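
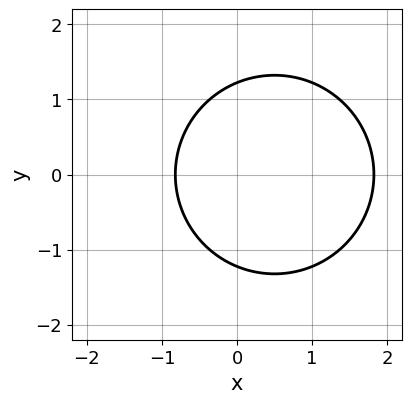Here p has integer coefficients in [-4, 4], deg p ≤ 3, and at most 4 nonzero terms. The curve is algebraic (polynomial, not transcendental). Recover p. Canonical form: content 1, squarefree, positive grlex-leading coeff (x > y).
2*x^2 + 2*y^2 - 2*x - 3

(a) Degree: no degree-1 curve has this shape, so deg p = 2.
(b) Symmetries: mirror symmetry y ↦ −y ⇒ only even powers of y.
(c) Fitting integer coefficients to these (and the overall shape) gives p.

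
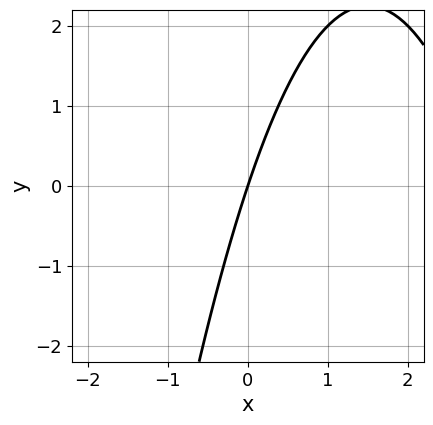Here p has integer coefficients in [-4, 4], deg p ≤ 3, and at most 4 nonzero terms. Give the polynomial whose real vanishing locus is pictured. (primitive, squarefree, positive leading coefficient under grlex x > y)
(a) Degree: a generic line meets the curve in up to 2 points, so deg p = 2.
(b) Observable constraints: one x-axis crossing is at x = 0; one y-axis crossing is at y = 0.
(c) These observations pin down the coefficients.

x^2 - 3*x + y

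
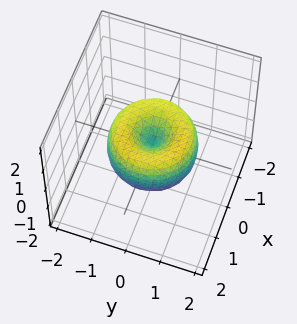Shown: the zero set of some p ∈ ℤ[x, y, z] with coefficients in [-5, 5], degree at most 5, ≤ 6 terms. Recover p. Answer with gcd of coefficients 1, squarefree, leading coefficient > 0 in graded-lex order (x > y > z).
2*x^4 + 4*x^2*y^2 + 2*y^4 - 3*x^2 - 3*y^2 + 2*z^2

deg p = 4. The shape is more complex than any degree-3 surface.
Symmetry: the surface is invariant under rotation about z: p = q(x² + y², z).
From the axis intercepts and sections: one z-axis crossing is at z = 0; one x-axis crossing is at x = 0; it crosses the y-axis at the gridline y = 0; a circular section at z = 0 has radius between 1 and 2.
Together with the visible shape, these determine p as stated.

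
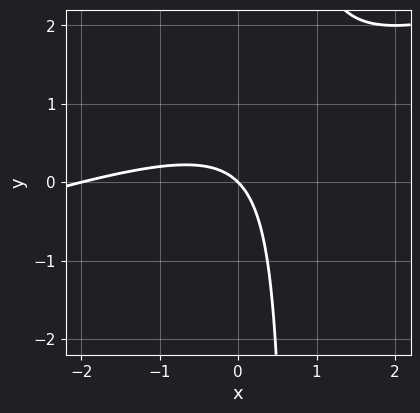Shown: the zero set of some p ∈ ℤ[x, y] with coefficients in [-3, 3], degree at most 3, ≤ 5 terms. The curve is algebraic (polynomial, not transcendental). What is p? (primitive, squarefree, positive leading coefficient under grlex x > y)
1. deg p = 2.
2. From the axis intercepts and sections: it meets the y-axis at y = 0 (among the integer gridlines); among the integer gridlines, it crosses the x-axis at x ∈ {-2, 0}.
3. These observations pin down the coefficients.

x^2 - 3*x*y + 2*x + 2*y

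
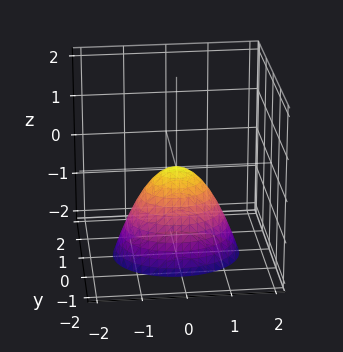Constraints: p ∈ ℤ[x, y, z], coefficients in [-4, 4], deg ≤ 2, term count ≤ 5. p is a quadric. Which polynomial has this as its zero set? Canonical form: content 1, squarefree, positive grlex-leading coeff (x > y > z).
deg p = 2. A paraboloid; a quadric.
Symmetries: the y ↦ −y reflection is a symmetry, so y appears only in even powers; it's symmetric under x → −x, forcing even powers of x.
Checking where it meets the axes: one x-axis crossing is at x = 0; it meets the z-axis at z = 0 (among the integer gridlines); it crosses the y-axis at the gridline y = 0.
Solving for integer coefficients yields p as stated.

2*x^2 + 3*y^2 + 2*z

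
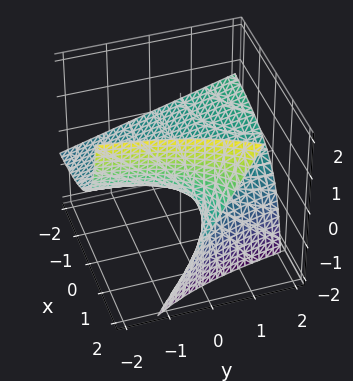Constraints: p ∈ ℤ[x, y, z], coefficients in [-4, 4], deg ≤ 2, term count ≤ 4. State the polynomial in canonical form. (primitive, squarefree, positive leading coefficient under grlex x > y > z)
x*y - 2*x*z + 3*z

(a) deg p = 2.
(b) From the visible intercepts: the visible x-axis segment lies entirely on the surface; it meets the z-axis at z = 0 (among the integer gridlines).
(c) Fitting integer coefficients to these (and the overall shape) gives p.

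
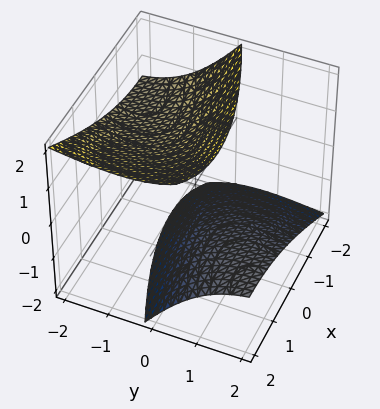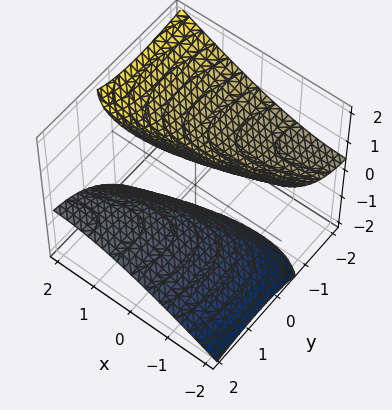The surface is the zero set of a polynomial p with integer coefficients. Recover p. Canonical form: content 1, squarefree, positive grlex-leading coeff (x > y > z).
There are 2 components.
The degree is 2 — a generic line meets the surface in up to 2 points.
From the visible intercepts: it misses every integer gridline on the x-axis; no y-intercept at any integer in the box.
Putting this together gives p.

x^2 - 2*x*y + y^2 + 3*y*z - 2*z^2 + 3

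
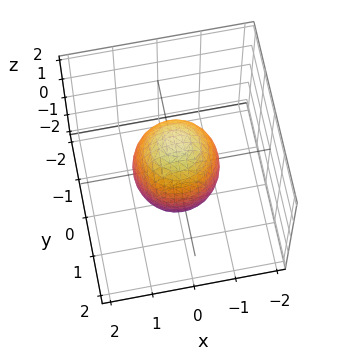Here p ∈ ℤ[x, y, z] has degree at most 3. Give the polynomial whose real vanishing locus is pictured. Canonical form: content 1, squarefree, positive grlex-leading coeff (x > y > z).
Degree: bounded and convex; a quadric, so deg p = 2.
Symmetries: mirror symmetry z ↦ −z ⇒ only even powers of z; the surface is invariant under rotation about z: p = q(x² + y², z).
From the visible intercepts: a circular section at z = 1 has radius between 0 and 1; the x-axis gridline crossings are at x ∈ {-1, 1}; the y-axis gridline crossings are at y ∈ {-1, 1}.
These observations pin down the coefficients.

2*x^2 + 2*y^2 + z^2 - 2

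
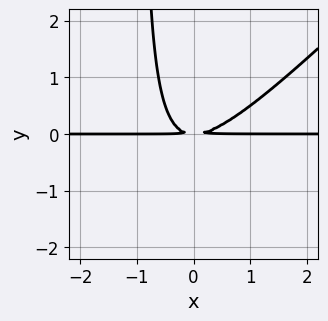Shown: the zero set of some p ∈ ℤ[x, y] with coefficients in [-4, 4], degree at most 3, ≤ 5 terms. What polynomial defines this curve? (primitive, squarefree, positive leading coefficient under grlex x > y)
x^2*y - x*y^2 - y^2

First, degree: the shape is more complex than any degree-2 curve, so deg p = 3.
Next, checking where it meets the axes: the visible x-axis segment lies entirely on the curve.
Finally, assembling these constraints gives the stated polynomial.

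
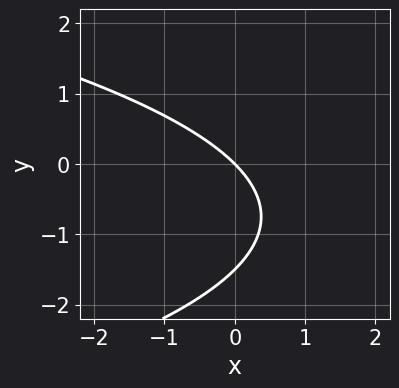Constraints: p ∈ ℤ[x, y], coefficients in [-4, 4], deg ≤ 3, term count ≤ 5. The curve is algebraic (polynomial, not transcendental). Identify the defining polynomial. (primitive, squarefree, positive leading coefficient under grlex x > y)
2*y^2 + 3*x + 3*y

1. deg p = 2. A generic line meets the curve in up to 2 points.
2. Checking where it meets the axes: one x-axis crossing is at x = 0; it crosses the y-axis at the gridline y = 0.
3. These observations pin down the coefficients.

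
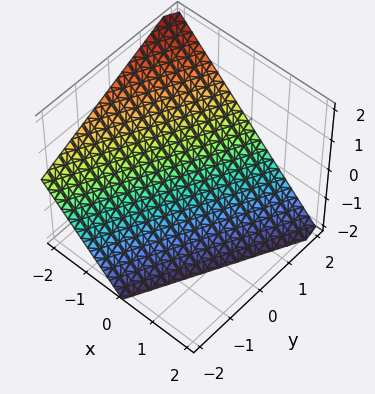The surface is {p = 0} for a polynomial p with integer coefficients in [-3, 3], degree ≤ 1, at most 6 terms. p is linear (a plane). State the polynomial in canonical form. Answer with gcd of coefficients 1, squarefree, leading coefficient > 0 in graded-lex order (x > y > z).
1. deg p = 1. Every cross-section is a straight line — this is a plane.
2. Observable constraints: one z-axis crossing is at z = -1; one x-axis crossing is at x = -1.
3. Together with the visible shape, these determine p as stated. Check: (0, 2, 0) on the y-axis lies on the surface, and p(0, 2, 0) = 0. ✓

2*x - y + 2*z + 2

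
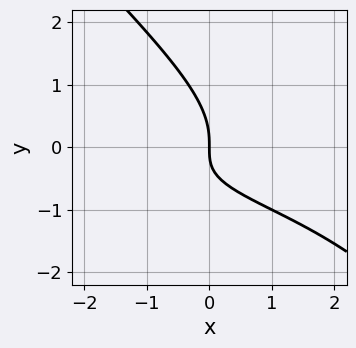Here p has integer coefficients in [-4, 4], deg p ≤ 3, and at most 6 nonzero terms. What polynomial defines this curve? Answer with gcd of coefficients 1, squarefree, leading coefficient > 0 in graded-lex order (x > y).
x*y^2 + y^3 + x*y + x

(a) Degree: no degree-2 curve has this shape, so deg p = 3.
(b) From the visible intercepts: it meets the y-axis at y = 0 (among the integer gridlines); it crosses the x-axis at the gridline x = 0.
(c) The integer polynomial consistent with all of this is the stated p.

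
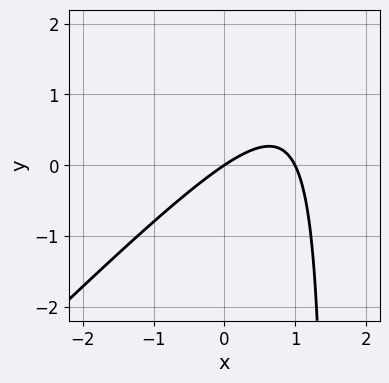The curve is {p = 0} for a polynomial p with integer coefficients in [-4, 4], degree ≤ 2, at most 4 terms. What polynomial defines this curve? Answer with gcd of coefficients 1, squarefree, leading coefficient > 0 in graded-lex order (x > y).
2*x^2 - 2*x*y - 2*x + 3*y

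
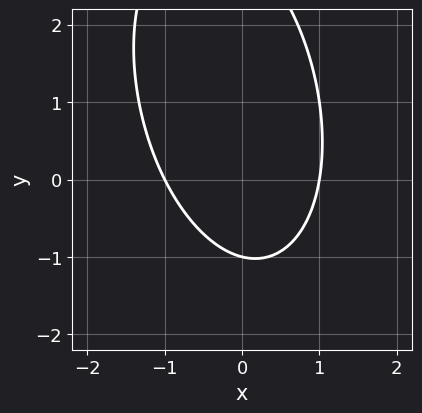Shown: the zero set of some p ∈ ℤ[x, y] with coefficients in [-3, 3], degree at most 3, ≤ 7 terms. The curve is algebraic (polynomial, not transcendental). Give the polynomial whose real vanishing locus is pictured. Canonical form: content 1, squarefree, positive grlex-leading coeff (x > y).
First, the degree is 2 — no degree-1 curve has this shape.
Then, against the integer gridlines: it crosses the y-axis at the gridline y = -1; among the integer gridlines, it crosses the x-axis at x ∈ {-1, 1}.
Finally, the integer polynomial consistent with all of this is the stated p.

3*x^2 + x*y + y^2 - 2*y - 3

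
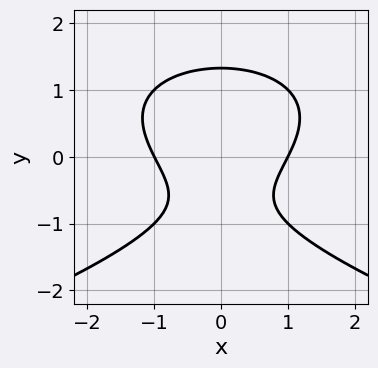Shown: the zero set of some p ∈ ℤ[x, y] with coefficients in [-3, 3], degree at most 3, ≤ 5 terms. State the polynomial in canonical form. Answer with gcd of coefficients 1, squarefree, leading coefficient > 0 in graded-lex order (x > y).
The degree is 3 — no degree-2 curve has this shape.
Symmetries: it's symmetric under x → −x, forcing even powers of x.
From the visible intercepts: among the integer gridlines, it crosses the x-axis at x ∈ {-1, 1}.
Together with the visible shape, these determine p as stated.

y^3 + x^2 - y - 1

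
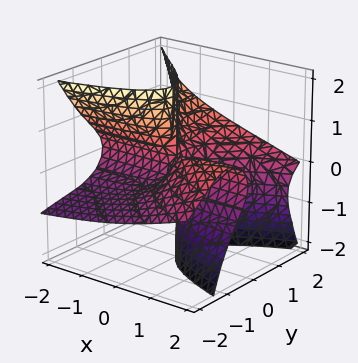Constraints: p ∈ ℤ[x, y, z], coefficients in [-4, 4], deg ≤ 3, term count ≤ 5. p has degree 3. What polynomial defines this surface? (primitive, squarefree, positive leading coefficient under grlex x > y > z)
1. Degree: no degree-2 surface has this shape, so deg p = 3.
2. Reading off the gridlines: it meets the y-axis at y = 0 (among the integer gridlines); the visible x-axis segment lies entirely on the surface.
3. Putting this together gives p. Check: (0, 0, 1) on the z-axis lies on the surface, and p(0, 0, 1) = 0. ✓

2*x*z^2 - y^3 + 3*y^2*z + y*z^2 + 2*x*y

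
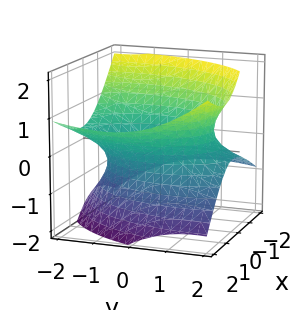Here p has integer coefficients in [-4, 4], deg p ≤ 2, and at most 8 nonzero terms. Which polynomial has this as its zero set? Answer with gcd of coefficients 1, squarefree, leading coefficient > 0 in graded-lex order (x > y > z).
2*x^2 - 2*x*z + y^2 + 2*y*z - 3*z^2 - 3

First, the degree is 2 — a generic line meets the surface in up to 2 points.
Then, observable constraints: the surface avoids every integer z-axis point in the box.
Finally, assembling these constraints gives the stated polynomial.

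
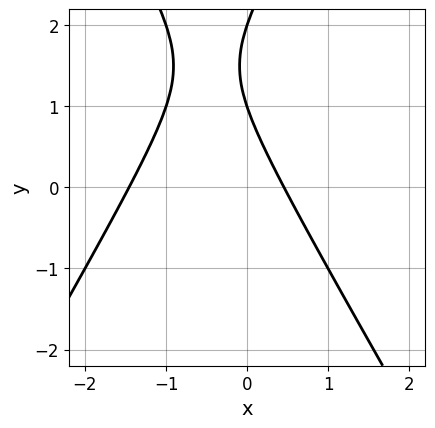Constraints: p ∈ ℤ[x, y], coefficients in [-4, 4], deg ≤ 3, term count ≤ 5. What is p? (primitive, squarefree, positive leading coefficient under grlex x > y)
3*x^2 - y^2 + 3*x + 3*y - 2

First, degree: the shape is more complex than any degree-1 curve, so deg p = 2.
Then, reading off the gridlines: among the integer gridlines, it crosses the y-axis at y ∈ {1, 2}.
Finally, the integer polynomial consistent with all of this is the stated p.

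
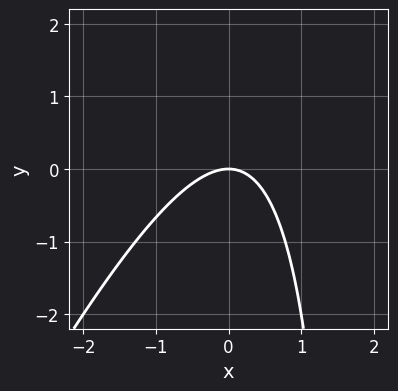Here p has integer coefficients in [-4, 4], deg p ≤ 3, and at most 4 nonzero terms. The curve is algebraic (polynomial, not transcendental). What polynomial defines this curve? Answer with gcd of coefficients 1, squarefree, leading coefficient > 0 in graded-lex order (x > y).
(a) deg p = 2. No degree-1 curve has this shape.
(b) From the axis intercepts and sections: one x-axis crossing is at x = 0; one y-axis crossing is at y = 0.
(c) Putting this together gives p.

2*x^2 - x*y + 2*y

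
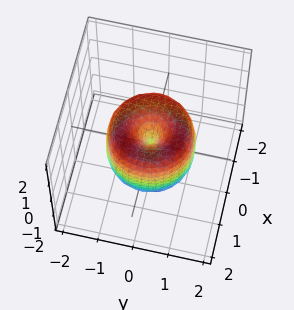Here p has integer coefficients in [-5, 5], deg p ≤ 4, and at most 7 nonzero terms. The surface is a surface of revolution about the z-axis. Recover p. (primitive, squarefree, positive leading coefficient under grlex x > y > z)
2*x^4 + 4*x^2*y^2 + 2*y^4 - 3*x^2 - 3*y^2 + z^2

1. Degree: a generic line meets the surface in up to 4 points, so deg p = 4.
2. By symmetry, every cross-section ⟂ z is a circle, so x, y appear only via x² + y².
3. Reading off the gridlines: it meets the z-axis at z = 0 (among the integer gridlines); it crosses the x-axis at the gridline x = 0.
4. These observations pin down the coefficients.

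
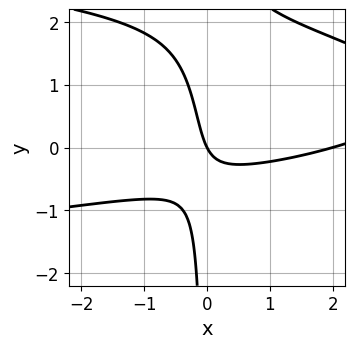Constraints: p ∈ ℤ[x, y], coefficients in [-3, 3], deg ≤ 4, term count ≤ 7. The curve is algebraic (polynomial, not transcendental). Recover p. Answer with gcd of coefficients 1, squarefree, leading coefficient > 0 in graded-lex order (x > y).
1. Degree: the shape is more complex than any degree-2 curve, so deg p = 3.
2. From the visible intercepts: it meets the y-axis at y = 0 (among the integer gridlines); among the integer gridlines, it crosses the x-axis at x ∈ {0, 2}.
3. These observations pin down the coefficients.

2*x*y^2 + x^2 - 3*x*y - 2*x - y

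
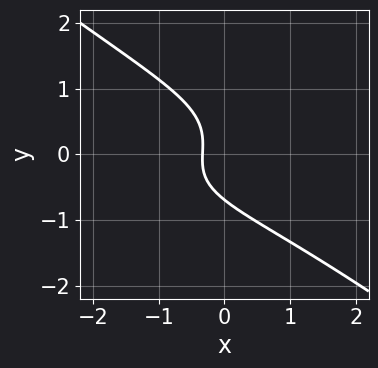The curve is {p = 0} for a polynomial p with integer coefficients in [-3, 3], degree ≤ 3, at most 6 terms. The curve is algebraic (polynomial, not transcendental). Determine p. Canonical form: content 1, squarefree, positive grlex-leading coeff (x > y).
x^2*y - x*y^2 - 3*y^3 - 3*x - 1

First, the degree is 3 — the shape is more complex than any degree-2 curve.
Finally, putting this together gives p.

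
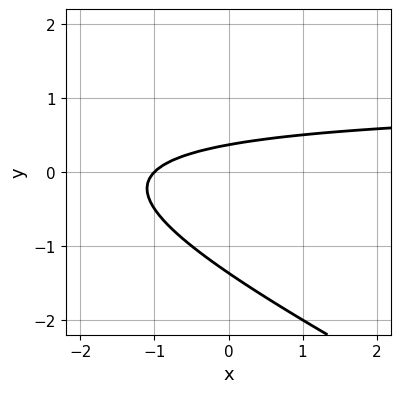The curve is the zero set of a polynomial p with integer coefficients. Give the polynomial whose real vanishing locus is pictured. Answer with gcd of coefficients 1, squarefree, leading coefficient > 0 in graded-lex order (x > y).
deg p = 2. The shape is more complex than any degree-1 curve.
From the axis intercepts and sections: it meets the x-axis at x = -1 (among the integer gridlines).
Putting this together gives p.

x*y + 2*y^2 - x + 2*y - 1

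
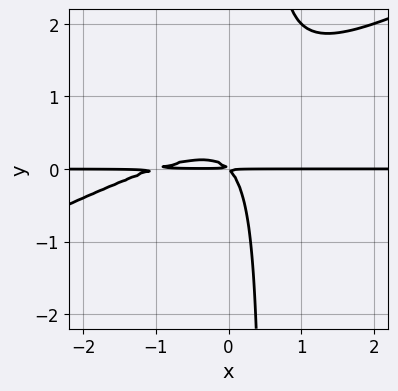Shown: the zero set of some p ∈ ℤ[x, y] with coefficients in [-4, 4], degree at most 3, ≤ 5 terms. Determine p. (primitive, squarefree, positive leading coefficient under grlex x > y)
x^2*y - 2*x*y^2 + x*y + y^2

First, degree: the shape is more complex than any degree-2 curve, so deg p = 3.
Then, from the axis intercepts and sections: every point of the x-axis in the box is on the curve.
Finally, these observations pin down the coefficients.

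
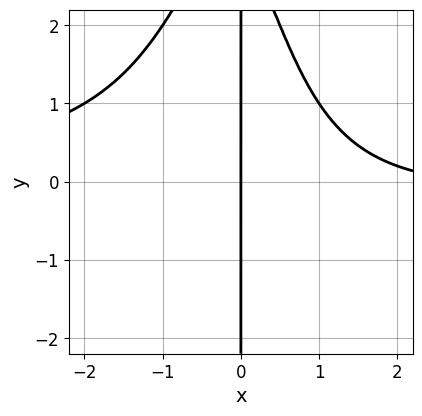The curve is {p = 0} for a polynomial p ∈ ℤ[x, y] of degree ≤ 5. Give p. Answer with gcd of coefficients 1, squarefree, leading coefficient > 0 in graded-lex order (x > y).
x^3*y + x^2 + x*y - 3*x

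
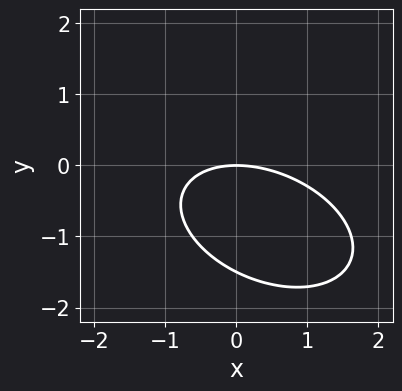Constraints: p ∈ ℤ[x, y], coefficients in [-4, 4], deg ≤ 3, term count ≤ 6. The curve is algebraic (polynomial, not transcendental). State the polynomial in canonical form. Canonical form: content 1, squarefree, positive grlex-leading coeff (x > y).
x^2 + x*y + 2*y^2 + 3*y

deg p = 2. No degree-1 curve has this shape.
Checking where it meets the axes: it crosses the x-axis at the gridline x = 0; one y-axis crossing is at y = 0.
Matching integer coefficients to the picture gives p.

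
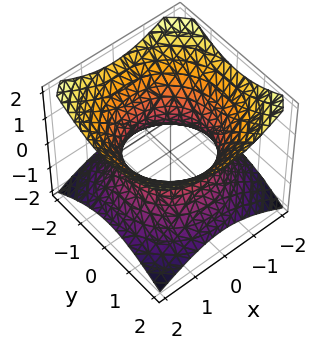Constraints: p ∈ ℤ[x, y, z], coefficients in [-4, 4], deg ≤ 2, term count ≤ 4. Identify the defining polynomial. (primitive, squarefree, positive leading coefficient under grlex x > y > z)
2*x^2 + 2*y^2 - 3*z^2 - 3

(a) Degree: one connected sheet with a waist; a quadric, so deg p = 2.
(b) Symmetry: every cross-section ⟂ z is a circle, so x, y appear only via x² + y²; the z ↦ −z reflection is a symmetry, so z appears only in even powers.
(c) Reading off the gridlines: a circular section at z = 0 has radius between 1 and 2; it misses every integer gridline on the z-axis.
(d) Matching integer coefficients to the picture gives p.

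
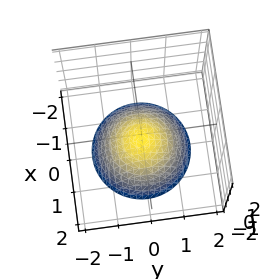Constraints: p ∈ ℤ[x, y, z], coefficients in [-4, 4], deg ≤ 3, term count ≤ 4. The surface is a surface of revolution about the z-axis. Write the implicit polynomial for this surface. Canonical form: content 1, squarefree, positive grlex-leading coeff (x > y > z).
First, degree: no degree-1 surface has this shape, so deg p = 2.
Next, symmetry: the surface is invariant under rotation about z: p = q(x² + y², z).
Then, against the integer gridlines: a circular section at z = -1 has radius between 0 and 1; it misses every integer gridline on the x-axis; it misses every integer gridline on the y-axis.
Finally, these observations pin down the coefficients.

2*x^2 + 2*y^2 + 3*z + 2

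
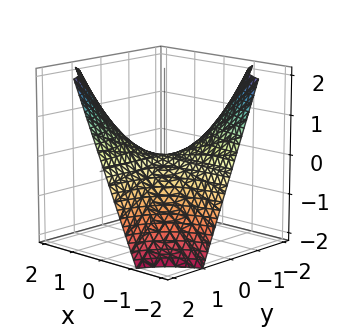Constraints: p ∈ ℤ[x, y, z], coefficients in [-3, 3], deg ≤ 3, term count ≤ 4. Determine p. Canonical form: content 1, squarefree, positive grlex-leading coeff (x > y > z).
x*y - z

The degree is 2 — a saddle surface; a quadric.
Observable constraints: it meets the z-axis at z = 0 (among the integer gridlines); the visible x-axis segment lies entirely on the surface.
Matching integer coefficients to the picture gives p.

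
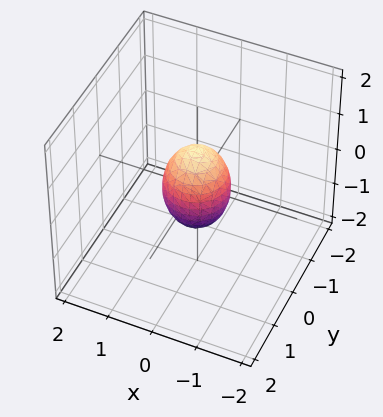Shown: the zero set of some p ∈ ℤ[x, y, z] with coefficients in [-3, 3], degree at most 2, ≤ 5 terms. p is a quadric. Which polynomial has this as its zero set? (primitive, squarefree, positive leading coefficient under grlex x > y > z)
1. deg p = 2.
2. Symmetries: rotational symmetry about the z-axis ⇒ p depends on x, y only through x² + y²; the z ↦ −z reflection is a symmetry, so z appears only in even powers.
3. Observable constraints: the z-axis gridline crossings are at z ∈ {-1, 1}; a circular section at z = 0 has radius between 0 and 1.
4. Assembling these constraints gives the stated polynomial.

2*x^2 + 2*y^2 + z^2 - 1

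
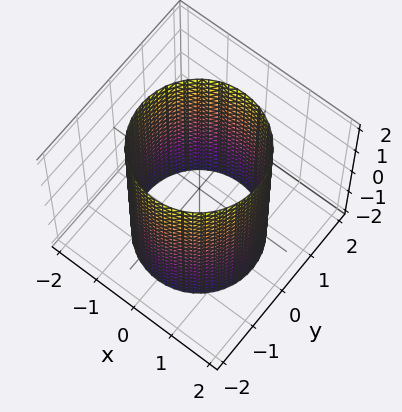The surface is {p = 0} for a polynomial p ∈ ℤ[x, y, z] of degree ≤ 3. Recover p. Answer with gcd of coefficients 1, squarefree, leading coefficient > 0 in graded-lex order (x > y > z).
First, the degree is 2 — constant cross-section along one axis; a quadric.
Next, symmetries: the z-axis is an axis of rotation, so x and y enter only as x² + y²; mirror symmetry z ↦ −z ⇒ only even powers of z.
Next, from the axis intercepts and sections: it misses every integer gridline on the z-axis; a circular section at z = 0 has radius between 1 and 2.
Finally, fitting integer coefficients to these (and the overall shape) gives p.

x^2 + y^2 - 2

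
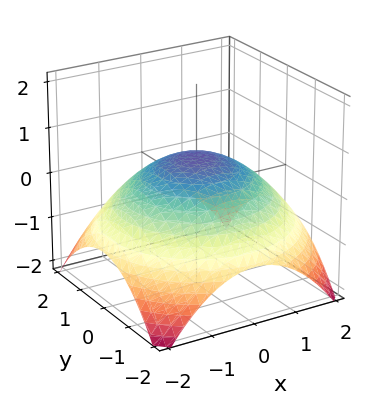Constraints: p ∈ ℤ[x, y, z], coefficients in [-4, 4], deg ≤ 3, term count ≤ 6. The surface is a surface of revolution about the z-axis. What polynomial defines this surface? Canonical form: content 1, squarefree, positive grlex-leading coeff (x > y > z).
x^2 + y^2 + 3*z - 2

1. Degree: no degree-1 surface has this shape, so deg p = 2.
2. Symmetries: the surface is invariant under rotation about z: p = q(x² + y², z).
3. Reading off the gridlines: a circular section at z = 0 has radius between 1 and 2.
4. The integer polynomial consistent with all of this is the stated p.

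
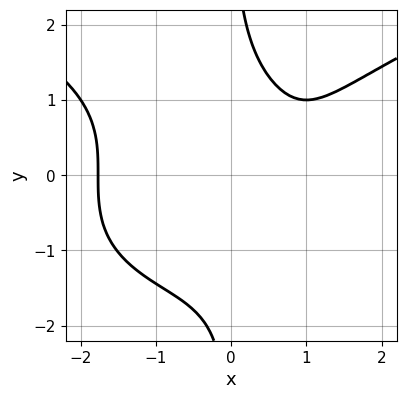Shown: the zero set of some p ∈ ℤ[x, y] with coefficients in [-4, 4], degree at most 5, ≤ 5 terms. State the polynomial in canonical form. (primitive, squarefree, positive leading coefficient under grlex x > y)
1. The degree is 4 — the shape is more complex than any degree-3 curve.
2. From the visible intercepts: no y-intercept at any integer in the box.
3. Fitting integer coefficients to these (and the overall shape) gives p.

x*y^3 - x^3 + 2*x - 2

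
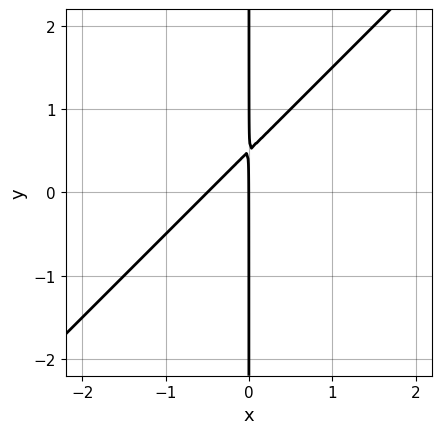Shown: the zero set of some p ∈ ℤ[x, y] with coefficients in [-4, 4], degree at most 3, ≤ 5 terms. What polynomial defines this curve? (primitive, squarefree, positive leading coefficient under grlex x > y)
First, degree: a generic line meets the curve in up to 2 points, so deg p = 2.
Then, checking where it meets the axes: the visible y-axis segment lies entirely on the curve; it crosses the x-axis at the gridline x = 0.
Finally, assembling these constraints gives the stated polynomial.

2*x^2 - 2*x*y + x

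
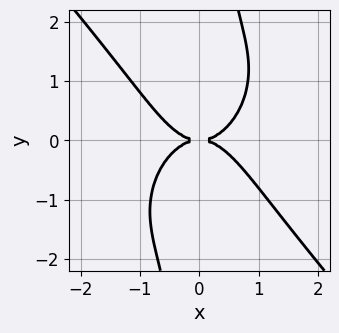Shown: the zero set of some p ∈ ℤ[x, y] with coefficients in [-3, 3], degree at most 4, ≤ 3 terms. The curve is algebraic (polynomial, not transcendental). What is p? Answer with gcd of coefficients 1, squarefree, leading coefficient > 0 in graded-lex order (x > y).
1. deg p = 4. A generic line meets the curve in up to 4 points.
2. From the axis intercepts and sections: one x-axis crossing is at x = 0; one y-axis crossing is at y = 0.
3. Putting this together gives p.

3*x^4 + 2*x*y^3 - 3*y^2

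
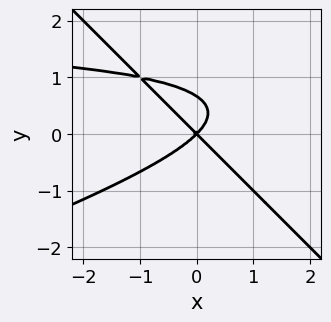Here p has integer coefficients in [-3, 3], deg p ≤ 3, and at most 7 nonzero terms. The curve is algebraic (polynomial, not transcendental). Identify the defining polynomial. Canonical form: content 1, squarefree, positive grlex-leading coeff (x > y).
x^2*y - 2*x*y^2 - 3*y^3 - 2*x^2 + 2*y^2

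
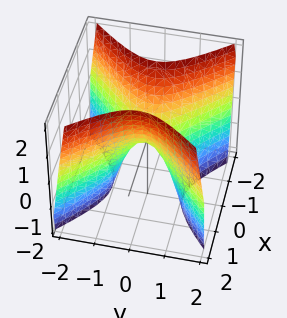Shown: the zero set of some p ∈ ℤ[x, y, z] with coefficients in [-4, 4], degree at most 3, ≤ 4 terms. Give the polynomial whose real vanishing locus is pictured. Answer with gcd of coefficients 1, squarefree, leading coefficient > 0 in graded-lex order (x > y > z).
deg p = 2. A saddle surface; a quadric.
Symmetries: mirror symmetry y ↦ −y ⇒ only even powers of y; mirror symmetry x ↦ −x ⇒ only even powers of x.
Checking where it meets the axes: it crosses the x-axis at the gridline x = 0; it meets the y-axis at y = 0 (among the integer gridlines); it crosses the z-axis at the gridline z = 0.
Fitting integer coefficients to these (and the overall shape) gives p.

2*x^2 - 2*y^2 - z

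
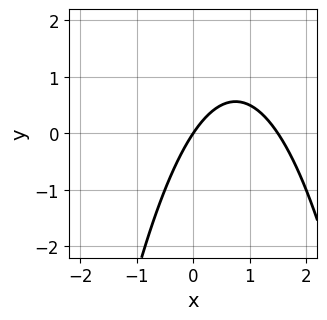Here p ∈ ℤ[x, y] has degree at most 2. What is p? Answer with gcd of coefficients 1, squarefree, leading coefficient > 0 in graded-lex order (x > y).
2*x^2 - 3*x + 2*y

1. deg p = 2. No degree-1 curve has this shape.
2. Against the integer gridlines: it crosses the y-axis at the gridline y = 0; one x-axis crossing is at x = 0.
3. Fitting integer coefficients to these (and the overall shape) gives p.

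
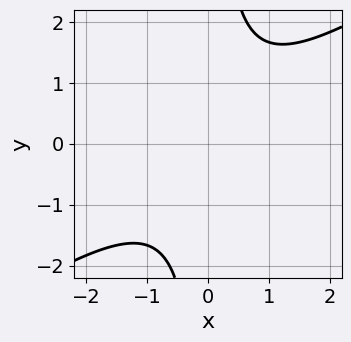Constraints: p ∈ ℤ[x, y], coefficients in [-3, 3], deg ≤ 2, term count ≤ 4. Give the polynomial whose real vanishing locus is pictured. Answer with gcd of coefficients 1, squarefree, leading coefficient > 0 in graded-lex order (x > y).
1. The degree is 2 — no degree-1 curve has this shape.
2. Against the integer gridlines: it misses every integer gridline on the x-axis; it misses every integer gridline on the y-axis.
3. Solving for integer coefficients yields p as stated.

2*x^2 - 3*x*y + 3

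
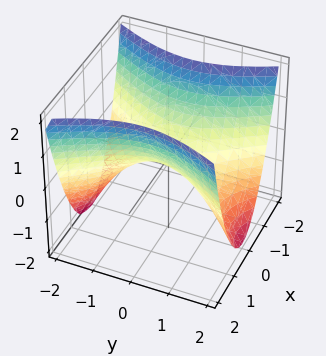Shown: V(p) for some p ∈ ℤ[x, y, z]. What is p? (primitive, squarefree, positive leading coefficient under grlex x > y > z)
2*x^2 - y^2 - 2*z

First, degree: a saddle surface; a quadric, so deg p = 2.
Next, symmetries: it's symmetric under x → −x, forcing even powers of x; the y ↦ −y reflection is a symmetry, so y appears only in even powers.
Then, observable constraints: one y-axis crossing is at y = 0; it meets the x-axis at x = 0 (among the integer gridlines).
Finally, putting this together gives p.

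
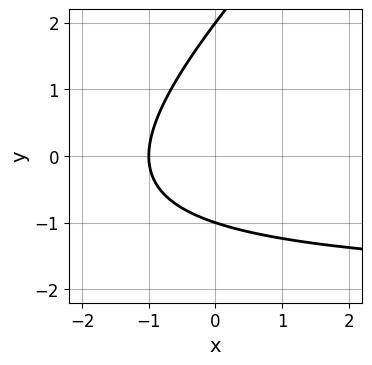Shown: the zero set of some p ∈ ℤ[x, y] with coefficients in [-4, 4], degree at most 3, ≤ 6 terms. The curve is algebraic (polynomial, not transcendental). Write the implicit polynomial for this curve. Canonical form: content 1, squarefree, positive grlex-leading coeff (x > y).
x*y - y^2 + 2*x + y + 2

1. The degree is 2 — a generic line meets the curve in up to 2 points.
2. From the visible intercepts: among the integer gridlines, it crosses the y-axis at y ∈ {-1, 2}; it crosses the x-axis at the gridline x = -1.
3. Putting this together gives p.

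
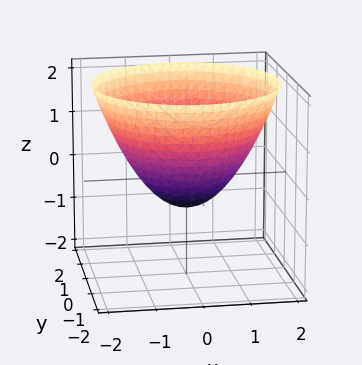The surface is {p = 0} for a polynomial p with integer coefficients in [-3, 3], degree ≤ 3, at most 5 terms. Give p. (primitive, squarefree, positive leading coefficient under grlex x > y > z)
2*x^2 + 2*y^2 - 3*z - 2

deg p = 2. A generic line meets the surface in up to 2 points.
Symmetry: every cross-section ⟂ z is a circle, so x, y appear only via x² + y².
Against the integer gridlines: the x-axis gridline crossings are at x ∈ {-1, 1}; the y-axis gridline crossings are at y ∈ {-1, 1}.
Together with the visible shape, these determine p as stated.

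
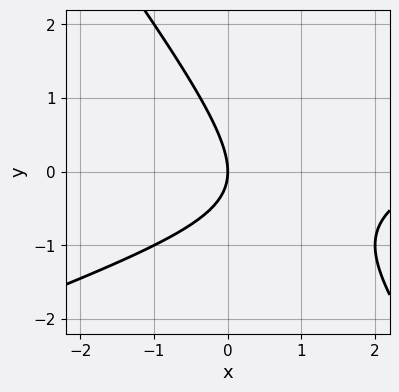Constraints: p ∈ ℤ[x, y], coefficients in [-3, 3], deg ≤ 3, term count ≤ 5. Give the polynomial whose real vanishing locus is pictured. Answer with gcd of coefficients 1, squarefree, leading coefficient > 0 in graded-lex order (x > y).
deg p = 2.
From the axis intercepts and sections: it meets the y-axis at y = 0 (among the integer gridlines); one x-axis crossing is at x = 0.
Fitting integer coefficients to these (and the overall shape) gives p.

x^2 - 2*x*y - 2*y^2 - 3*x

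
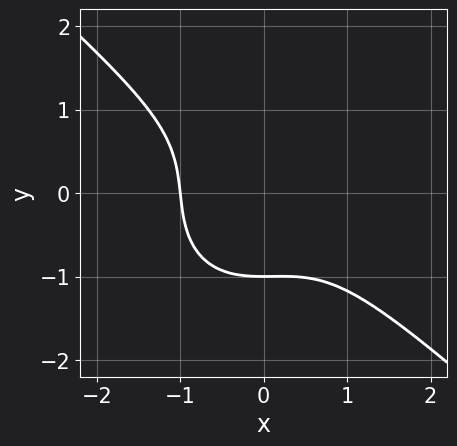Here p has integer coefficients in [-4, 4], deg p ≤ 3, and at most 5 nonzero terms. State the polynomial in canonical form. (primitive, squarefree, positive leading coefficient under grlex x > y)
(a) deg p = 3. No degree-2 curve has this shape.
(b) Reading off the gridlines: it crosses the y-axis at the gridline y = -1; one x-axis crossing is at x = -1.
(c) Solving for integer coefficients yields p as stated.

3*x^3 + x^2*y + 3*y^3 + 3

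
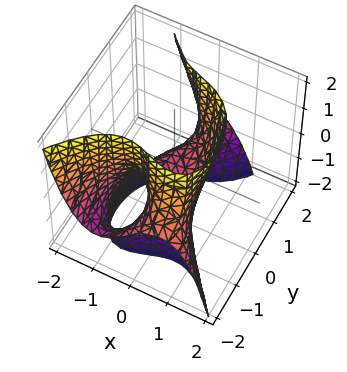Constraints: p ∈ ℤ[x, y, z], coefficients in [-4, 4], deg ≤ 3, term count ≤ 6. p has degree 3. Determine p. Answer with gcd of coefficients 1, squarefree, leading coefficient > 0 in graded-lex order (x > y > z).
3*x^3 + 2*y^2*z + 3*x*y - 3*z

1. Degree: no degree-2 surface has this shape, so deg p = 3.
2. Reading off the gridlines: one x-axis crossing is at x = 0; it crosses the z-axis at the gridline z = 0; the visible y-axis segment lies entirely on the surface.
3. Assembling these constraints gives the stated polynomial.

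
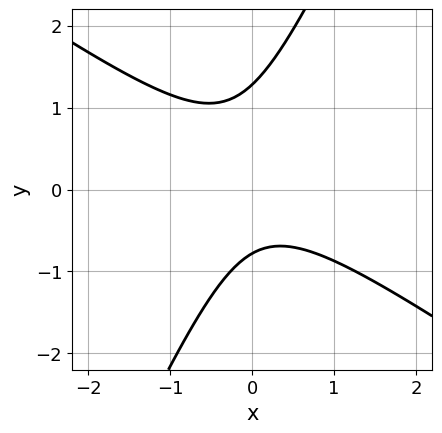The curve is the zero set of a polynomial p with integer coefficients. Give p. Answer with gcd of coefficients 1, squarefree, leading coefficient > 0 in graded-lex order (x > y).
(a) deg p = 2. The shape is more complex than any degree-1 curve.
(b) Checking where it meets the axes: the curve avoids every integer x-axis point in the box.
(c) Fitting integer coefficients to these (and the overall shape) gives p.

3*x^2 + 3*x*y - 2*y^2 + y + 2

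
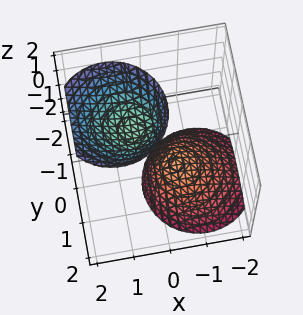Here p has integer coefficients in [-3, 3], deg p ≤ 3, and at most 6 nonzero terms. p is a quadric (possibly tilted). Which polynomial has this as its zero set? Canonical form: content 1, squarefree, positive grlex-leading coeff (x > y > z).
3*x^2 - 3*x*z + 3*y^2 + y*z - z^2 + 2

First, I count 2 distinct pieces. Treating them together as one polynomial.
Next, deg p = 2. A generic line meets the surface in up to 2 points.
Then, checking where it meets the axes: no x-intercept at any integer in the box; no y-intercept at any integer in the box.
Finally, the integer polynomial consistent with all of this is the stated p.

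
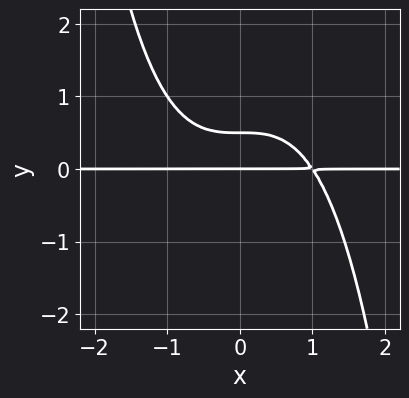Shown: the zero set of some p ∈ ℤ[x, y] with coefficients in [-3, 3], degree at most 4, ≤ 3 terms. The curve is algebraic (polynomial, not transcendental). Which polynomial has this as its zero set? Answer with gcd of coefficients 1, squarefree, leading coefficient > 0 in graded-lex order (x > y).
x^3*y + 2*y^2 - y

First, deg p = 4. The shape is more complex than any degree-3 curve.
Then, from the axis intercepts and sections: the visible x-axis segment lies entirely on the curve; one y-axis crossing is at y = 0.
Finally, fitting integer coefficients to these (and the overall shape) gives p.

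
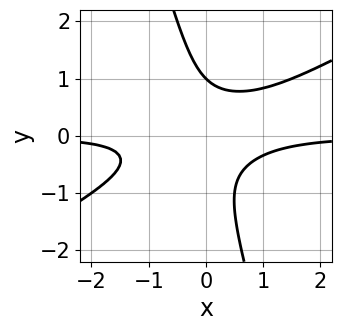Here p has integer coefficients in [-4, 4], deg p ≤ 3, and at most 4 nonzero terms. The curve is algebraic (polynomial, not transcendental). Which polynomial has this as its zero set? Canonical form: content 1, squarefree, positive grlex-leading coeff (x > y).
2*x^2*y - 3*x*y^2 - y^3 + 1

1. deg p = 3.
2. Observable constraints: it crosses the y-axis at the gridline y = 1; no x-intercept at any integer in the box.
3. Together with the visible shape, these determine p as stated.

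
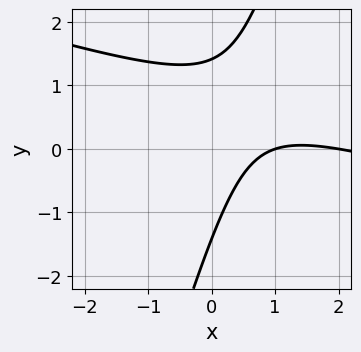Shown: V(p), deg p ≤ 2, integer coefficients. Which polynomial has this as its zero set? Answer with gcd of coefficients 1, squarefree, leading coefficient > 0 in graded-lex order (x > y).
x^2 + 3*x*y - y^2 - 3*x + 2

First, the degree is 2 — a generic line meets the curve in up to 2 points.
Next, against the integer gridlines: the x-axis gridline crossings are at x ∈ {1, 2}.
Finally, solving for integer coefficients yields p as stated.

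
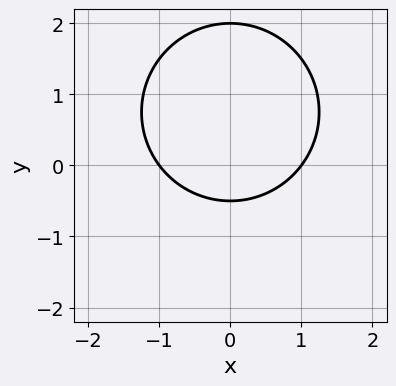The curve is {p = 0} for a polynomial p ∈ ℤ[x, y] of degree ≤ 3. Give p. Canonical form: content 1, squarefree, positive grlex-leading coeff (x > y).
2*x^2 + 2*y^2 - 3*y - 2

1. Degree: no degree-1 curve has this shape, so deg p = 2.
2. Symmetries: mirror symmetry x ↦ −x ⇒ only even powers of x.
3. From the axis intercepts and sections: among the integer gridlines, it crosses the x-axis at x ∈ {-1, 1}; one y-axis crossing is at y = 2.
4. Solving for integer coefficients yields p as stated.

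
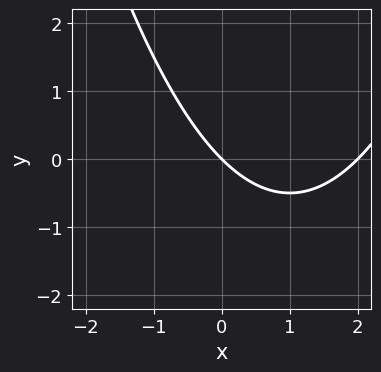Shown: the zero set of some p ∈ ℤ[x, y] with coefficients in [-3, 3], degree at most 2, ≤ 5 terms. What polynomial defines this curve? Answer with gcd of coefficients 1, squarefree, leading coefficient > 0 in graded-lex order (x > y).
First, deg p = 2.
Then, from the axis intercepts and sections: it meets the y-axis at y = 0 (among the integer gridlines); among the integer gridlines, it crosses the x-axis at x ∈ {0, 2}.
Finally, putting this together gives p.

x^2 - 2*x - 2*y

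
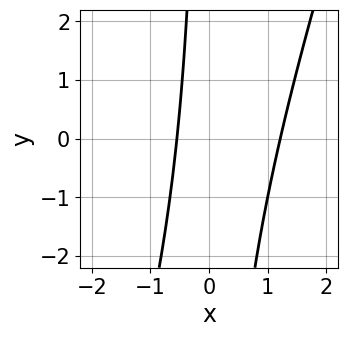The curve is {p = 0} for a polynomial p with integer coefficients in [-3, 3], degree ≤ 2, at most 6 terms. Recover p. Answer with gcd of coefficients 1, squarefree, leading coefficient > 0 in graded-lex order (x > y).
3*x^2 - x*y - 2*x - 2

Degree: a generic line meets the curve in up to 2 points, so deg p = 2.
Checking where it meets the axes: the curve avoids every integer y-axis point in the box.
The integer polynomial consistent with all of this is the stated p.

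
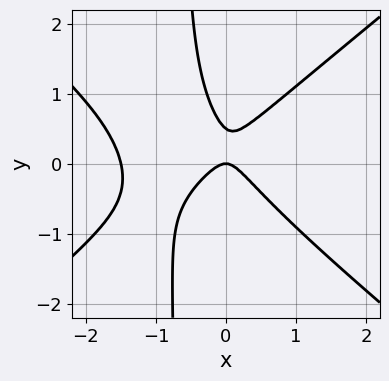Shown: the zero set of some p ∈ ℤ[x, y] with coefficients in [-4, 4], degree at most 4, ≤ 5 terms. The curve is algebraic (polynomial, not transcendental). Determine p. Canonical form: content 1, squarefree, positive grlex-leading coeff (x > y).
2*x^3 - 3*x*y^2 + 3*x^2 - 2*y^2 + y

First, deg p = 3.
Then, from the axis intercepts and sections: it meets the x-axis at x = 0 (among the integer gridlines); one y-axis crossing is at y = 0.
Finally, matching integer coefficients to the picture gives p.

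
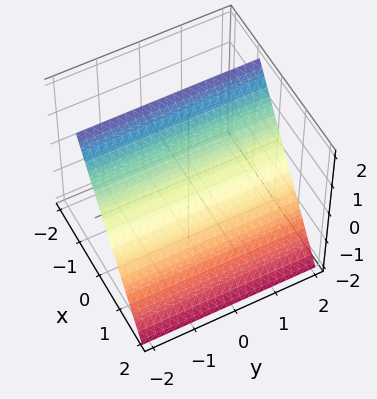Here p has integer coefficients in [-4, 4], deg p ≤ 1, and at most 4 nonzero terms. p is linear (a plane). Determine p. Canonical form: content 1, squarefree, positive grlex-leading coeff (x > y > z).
3*x + 2*z - 2

1. deg p = 1. Every cross-section is a straight line — this is a plane.
2. Observable constraints: it meets the z-axis at z = 1 (among the integer gridlines); it misses every integer gridline on the y-axis.
3. The integer polynomial consistent with all of this is the stated p.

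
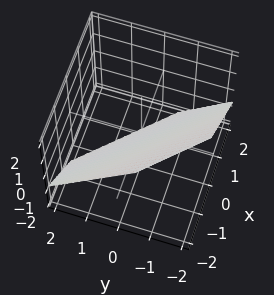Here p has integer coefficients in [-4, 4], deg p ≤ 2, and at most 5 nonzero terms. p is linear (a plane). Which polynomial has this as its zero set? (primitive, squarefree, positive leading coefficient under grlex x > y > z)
(a) deg p = 1. The surface is flat (a plane).
(b) Putting this together gives p.

3*x + 3*y + 3*z + 2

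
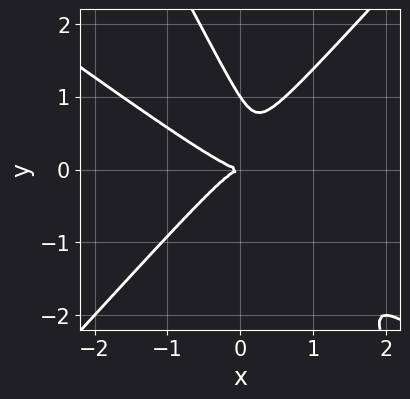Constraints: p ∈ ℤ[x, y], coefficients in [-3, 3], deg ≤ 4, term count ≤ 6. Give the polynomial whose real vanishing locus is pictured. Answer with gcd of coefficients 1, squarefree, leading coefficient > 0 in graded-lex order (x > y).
3*x^3 + 3*x^2*y - 3*x*y^2 - 2*y^3 + 2*y^2

deg p = 3. The shape is more complex than any degree-2 curve.
Against the integer gridlines: it crosses the x-axis at the gridline x = 0; among the integer gridlines, it crosses the y-axis at y ∈ {0, 1}.
The integer polynomial consistent with all of this is the stated p.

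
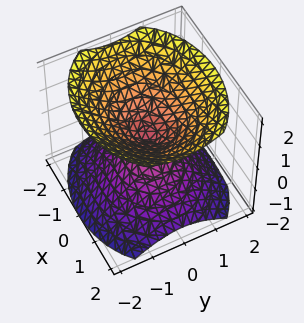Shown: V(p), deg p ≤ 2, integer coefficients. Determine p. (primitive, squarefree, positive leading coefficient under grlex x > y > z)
2*x^2 + 3*y^2 - 3*z^2

(a) The picture has 2 separate pieces.
(b) Degree: a double cone through the origin; a quadric, so deg p = 2.
(c) Symmetries: it's symmetric under y → −y, forcing even powers of y; mirror symmetry z ↦ −z ⇒ only even powers of z; it's symmetric under x → −x, forcing even powers of x.
(d) From the axis intercepts and sections: it meets the z-axis at z = 0 (among the integer gridlines); it meets the x-axis at x = 0 (among the integer gridlines).
(e) Together with the visible shape, these determine p as stated.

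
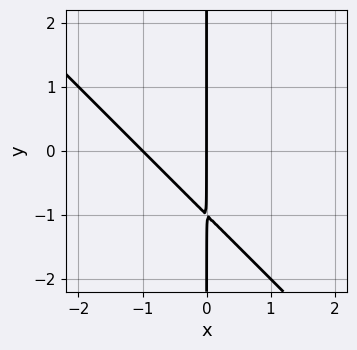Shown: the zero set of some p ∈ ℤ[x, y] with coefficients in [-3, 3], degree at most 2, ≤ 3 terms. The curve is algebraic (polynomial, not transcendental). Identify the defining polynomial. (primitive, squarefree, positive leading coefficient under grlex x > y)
First, deg p = 2. A generic line meets the curve in up to 2 points.
Next, from the visible intercepts: the visible y-axis segment lies entirely on the curve; among the integer gridlines, it crosses the x-axis at x ∈ {-1, 0}.
Finally, matching integer coefficients to the picture gives p.

x^2 + x*y + x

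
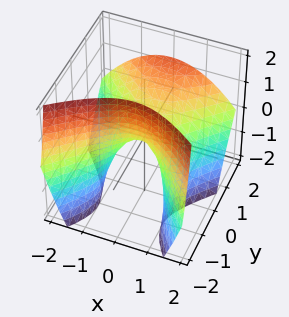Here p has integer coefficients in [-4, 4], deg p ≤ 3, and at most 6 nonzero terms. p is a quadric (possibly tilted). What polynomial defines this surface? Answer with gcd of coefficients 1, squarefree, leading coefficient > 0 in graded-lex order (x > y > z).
First, the degree is 2 — a generic line meets the surface in up to 2 points.
Then, against the integer gridlines: it meets the y-axis at y = 0 (among the integer gridlines); it crosses the x-axis at the gridline x = 0; it crosses the z-axis at the gridline z = 0.
Finally, matching integer coefficients to the picture gives p.

x^2 - y^2 + y*z + z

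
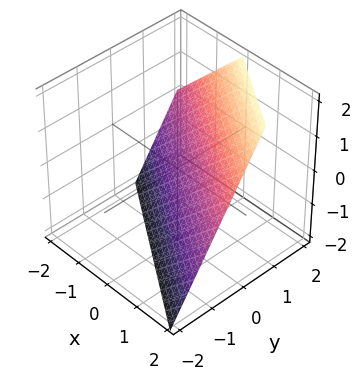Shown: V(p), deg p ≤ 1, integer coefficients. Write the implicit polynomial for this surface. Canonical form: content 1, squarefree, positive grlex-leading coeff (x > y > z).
2*x + 3*y - 2*z - 2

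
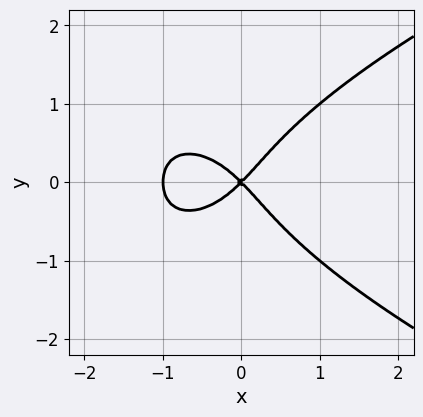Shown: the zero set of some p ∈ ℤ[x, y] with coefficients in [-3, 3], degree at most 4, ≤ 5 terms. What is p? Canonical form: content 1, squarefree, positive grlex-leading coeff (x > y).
y^4 - x^3 - x^2 + y^2

The degree is 4 — a generic line meets the curve in up to 4 points.
Symmetries: the y ↦ −y reflection is a symmetry, so y appears only in even powers.
From the visible intercepts: the x-axis gridline crossings are at x ∈ {-1, 0}; one y-axis crossing is at y = 0.
Matching integer coefficients to the picture gives p.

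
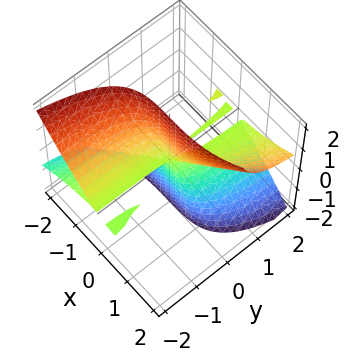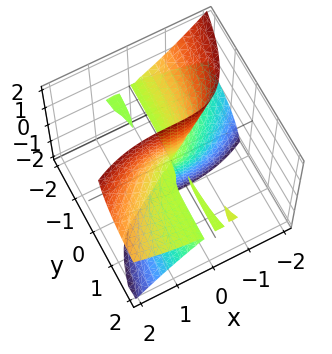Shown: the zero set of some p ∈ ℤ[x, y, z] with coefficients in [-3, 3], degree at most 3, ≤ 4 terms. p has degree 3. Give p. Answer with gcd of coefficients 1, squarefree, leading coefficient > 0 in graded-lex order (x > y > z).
First, the picture has 3 separate pieces. Treating them together as one polynomial.
Then, degree: no degree-2 surface has this shape, so deg p = 3.
Then, from the visible intercepts: it crosses the x-axis at the gridline x = 0; every point of the z-axis in the box is on the surface; the visible y-axis segment lies entirely on the surface.
Finally, these observations pin down the coefficients.

x^3 - 2*x*y*z - 3*y*z^2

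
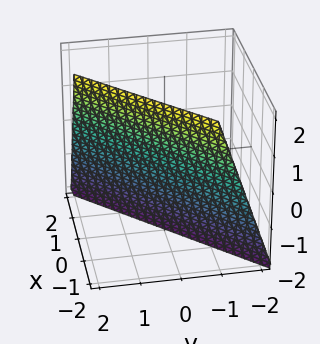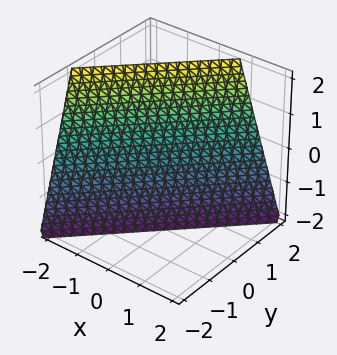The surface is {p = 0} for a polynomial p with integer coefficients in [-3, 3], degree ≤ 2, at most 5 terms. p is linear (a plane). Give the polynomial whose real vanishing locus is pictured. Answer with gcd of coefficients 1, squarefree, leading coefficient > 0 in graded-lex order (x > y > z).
3*x - 3*y + z + 2

First, degree: the surface is flat (a plane), so deg p = 1.
Then, checking where it meets the axes: it meets the z-axis at z = -2 (among the integer gridlines).
Finally, the integer polynomial consistent with all of this is the stated p.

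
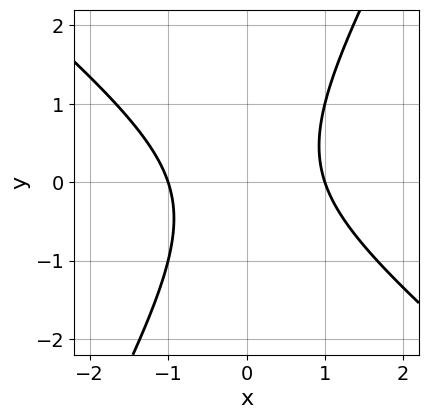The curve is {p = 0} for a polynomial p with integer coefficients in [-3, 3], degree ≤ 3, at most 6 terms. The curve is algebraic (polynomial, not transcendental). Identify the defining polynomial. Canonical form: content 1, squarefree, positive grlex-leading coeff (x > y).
First, the degree is 2 — a generic line meets the curve in up to 2 points.
Then, reading off the gridlines: among the integer gridlines, it crosses the x-axis at x ∈ {-1, 1}; the curve avoids every integer y-axis point in the box.
Finally, the integer polynomial consistent with all of this is the stated p.

3*x^2 + 2*x*y - 2*y^2 - 3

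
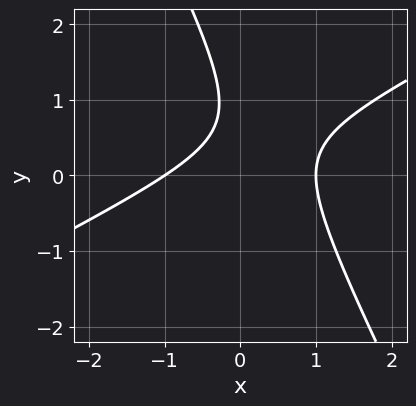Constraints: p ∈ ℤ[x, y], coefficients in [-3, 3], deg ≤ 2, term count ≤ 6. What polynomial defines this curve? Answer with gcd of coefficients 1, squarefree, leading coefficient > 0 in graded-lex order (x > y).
First, the degree is 2 — a generic line meets the curve in up to 2 points.
Next, against the integer gridlines: it misses every integer gridline on the y-axis; among the integer gridlines, it crosses the x-axis at x ∈ {-1, 1}.
Finally, solving for integer coefficients yields p as stated.

2*x^2 - 3*x*y - 2*y^2 + 3*y - 2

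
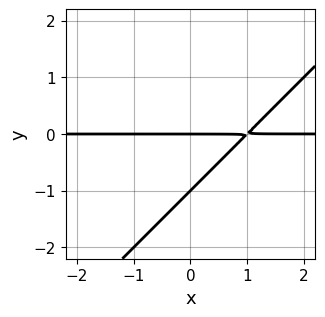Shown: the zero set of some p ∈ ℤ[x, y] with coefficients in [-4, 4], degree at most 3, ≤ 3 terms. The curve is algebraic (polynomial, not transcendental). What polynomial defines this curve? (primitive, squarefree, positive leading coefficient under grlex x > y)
x*y - y^2 - y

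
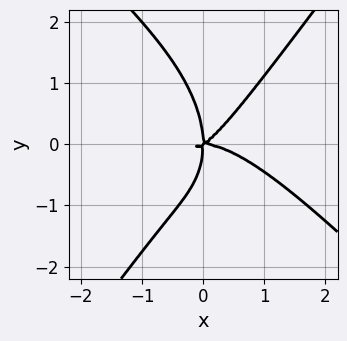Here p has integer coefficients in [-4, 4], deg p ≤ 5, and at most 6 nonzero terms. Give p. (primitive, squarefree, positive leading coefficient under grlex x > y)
First, deg p = 4.
Then, reading off the gridlines: it meets the x-axis at x = 0 (among the integer gridlines); one y-axis crossing is at y = 0.
Finally, putting this together gives p.

2*x^4 + x^3*y - y^4 + 2*x^2*y - 3*x*y^2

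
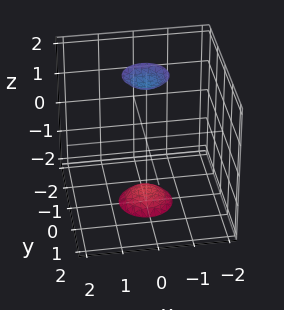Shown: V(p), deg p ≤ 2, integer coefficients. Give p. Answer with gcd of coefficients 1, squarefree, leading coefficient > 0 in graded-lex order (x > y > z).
3*x^2 + 3*y^2 - z^2 + 3

1. The picture has 2 separate pieces.
2. The degree is 2 — the shape is more complex than any degree-1 surface.
3. Symmetry: the z-axis is an axis of rotation, so x and y enter only as x² + y².
4. From the axis intercepts and sections: a circular section at z = 2 has radius between 0 and 1; the surface avoids every integer x-axis point in the box; the surface avoids every integer y-axis point in the box.
5. Putting this together gives p.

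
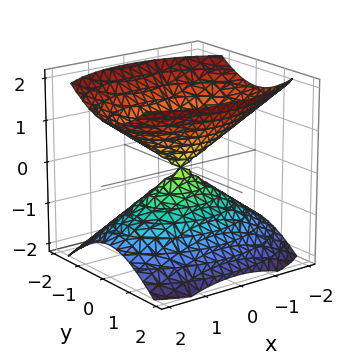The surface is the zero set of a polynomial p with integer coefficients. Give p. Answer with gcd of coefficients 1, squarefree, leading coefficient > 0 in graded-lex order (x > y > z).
x^2 + 2*y^2 - 2*z^2

I count 2 distinct pieces. They look like related sheets of one shape, so recover p as a whole.
Degree: two nappes meeting at a single point; a quadric, so deg p = 2.
Symmetries: it's symmetric under x → −x, forcing even powers of x; it's symmetric under z → −z, forcing even powers of z; mirror symmetry y ↦ −y ⇒ only even powers of y.
From the axis intercepts and sections: one y-axis crossing is at y = 0; one z-axis crossing is at z = 0.
Solving for integer coefficients yields p as stated.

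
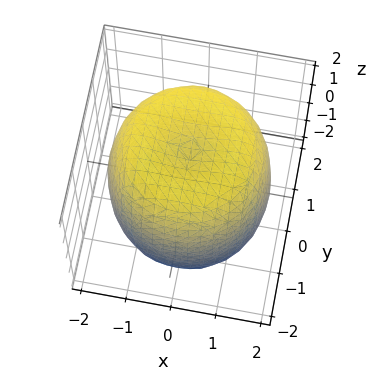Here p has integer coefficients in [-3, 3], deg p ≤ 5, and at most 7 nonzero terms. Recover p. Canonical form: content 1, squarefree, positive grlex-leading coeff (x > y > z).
x^4 + 2*x^2*y^2 + y^4 - 2*x^2 - 2*y^2 + z^2 - 3

First, degree: no degree-3 surface has this shape, so deg p = 4.
Then, symmetries: rotational symmetry about the z-axis ⇒ p depends on x, y only through x² + y².
Next, observable constraints: a circular section at z = 0 has radius between 1 and 2.
Finally, fitting integer coefficients to these (and the overall shape) gives p.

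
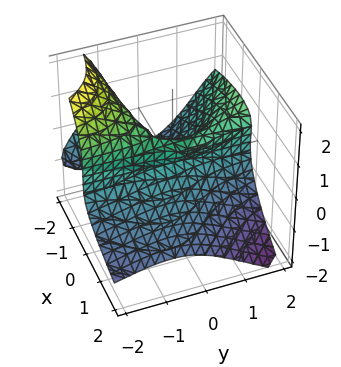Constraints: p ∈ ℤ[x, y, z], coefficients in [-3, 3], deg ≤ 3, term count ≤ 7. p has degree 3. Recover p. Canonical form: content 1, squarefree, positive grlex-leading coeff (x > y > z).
The degree is 3 — a generic line meets the surface in up to 3 points.
From the axis intercepts and sections: every point of the y-axis in the box is on the surface; one x-axis crossing is at x = 0; it crosses the z-axis at the gridline z = 0.
Assembling these constraints gives the stated polynomial.

2*x*y^2 - 3*x*y*z + 3*z^3 + 2*x^2 - 2*z^2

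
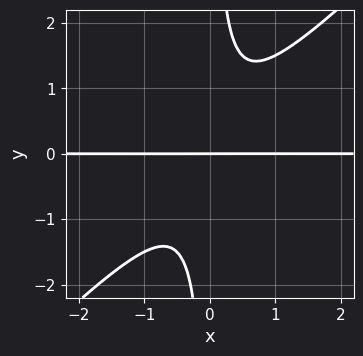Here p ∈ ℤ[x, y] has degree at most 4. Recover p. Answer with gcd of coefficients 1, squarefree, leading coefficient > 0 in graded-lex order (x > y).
(a) deg p = 3. No degree-2 curve has this shape.
(b) From the visible intercepts: the visible x-axis segment lies entirely on the curve; it crosses the y-axis at the gridline y = 0.
(c) Putting this together gives p.

2*x^2*y - 2*x*y^2 + y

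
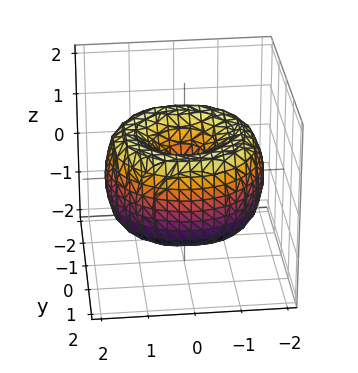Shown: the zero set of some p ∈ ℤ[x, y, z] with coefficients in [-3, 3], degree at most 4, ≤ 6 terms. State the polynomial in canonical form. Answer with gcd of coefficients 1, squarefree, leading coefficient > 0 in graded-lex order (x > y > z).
x^4 + 2*x^2*y^2 + y^4 - 3*x^2 - 3*y^2 + 2*z^2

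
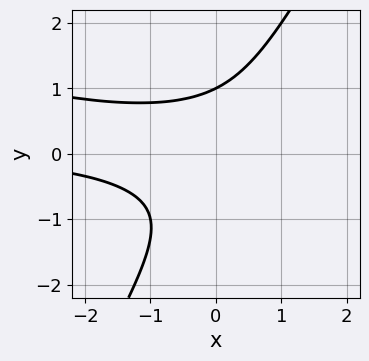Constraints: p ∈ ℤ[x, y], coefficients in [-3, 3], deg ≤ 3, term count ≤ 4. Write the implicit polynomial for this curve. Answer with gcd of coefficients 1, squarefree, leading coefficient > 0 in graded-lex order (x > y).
First, degree: a generic line meets the curve in up to 3 points, so deg p = 3.
Then, checking where it meets the axes: one y-axis crossing is at y = 1; the curve avoids every integer x-axis point in the box.
Finally, together with the visible shape, these determine p as stated.

x^2*y + 3*x*y^2 - 2*y^3 + 2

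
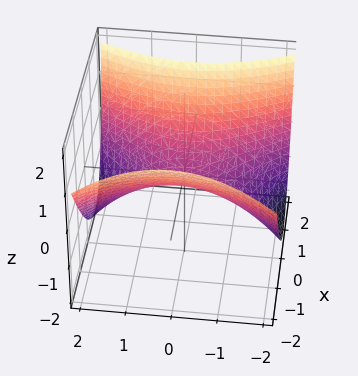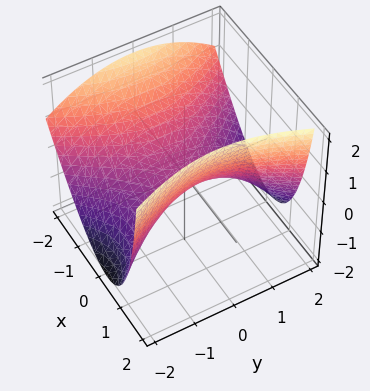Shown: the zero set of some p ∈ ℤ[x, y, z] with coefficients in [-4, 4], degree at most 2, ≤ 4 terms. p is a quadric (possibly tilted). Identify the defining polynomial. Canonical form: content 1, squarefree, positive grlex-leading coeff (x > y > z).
Degree: the shape is more complex than any degree-1 surface, so deg p = 2.
From the axis intercepts and sections: one y-axis crossing is at y = 0; it crosses the z-axis at the gridline z = 0.
These observations pin down the coefficients.

2*x^2 + x*z - y^2 - 3*z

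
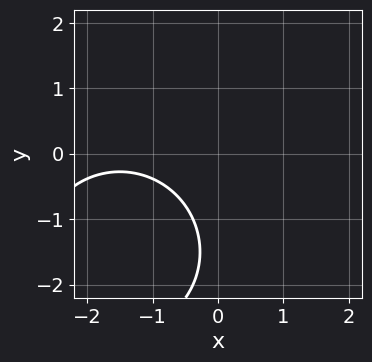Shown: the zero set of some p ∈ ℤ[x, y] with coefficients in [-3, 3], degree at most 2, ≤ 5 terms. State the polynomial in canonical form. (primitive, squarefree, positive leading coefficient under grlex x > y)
x^2 + y^2 + 3*x + 3*y + 3

Degree: the shape is more complex than any degree-1 curve, so deg p = 2.
Against the integer gridlines: no y-intercept at any integer in the box; the curve avoids every integer x-axis point in the box.
Putting this together gives p.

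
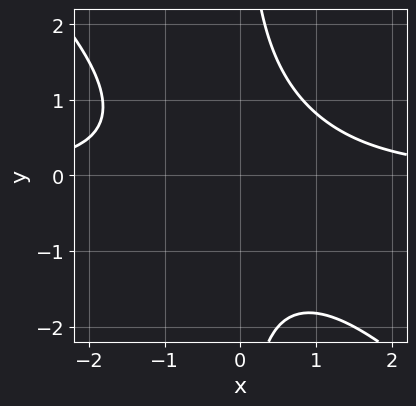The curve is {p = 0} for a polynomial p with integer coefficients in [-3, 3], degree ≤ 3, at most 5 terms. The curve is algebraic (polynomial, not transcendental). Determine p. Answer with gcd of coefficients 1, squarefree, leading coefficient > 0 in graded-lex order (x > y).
2*x^2*y + 2*x*y^2 - 3

1. The degree is 3 — no degree-2 curve has this shape.
2. From the visible intercepts: no y-intercept at any integer in the box; no x-intercept at any integer in the box.
3. These observations pin down the coefficients.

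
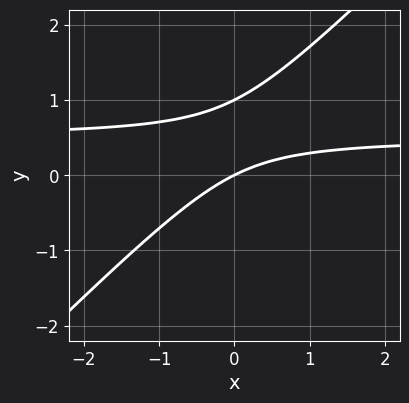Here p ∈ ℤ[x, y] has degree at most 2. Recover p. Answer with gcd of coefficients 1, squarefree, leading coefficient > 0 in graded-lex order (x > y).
First, deg p = 2. A generic line meets the curve in up to 2 points.
Then, checking where it meets the axes: the y-axis gridline crossings are at y ∈ {0, 1}; it meets the x-axis at x = 0 (among the integer gridlines).
Finally, assembling these constraints gives the stated polynomial.

2*x*y - 2*y^2 - x + 2*y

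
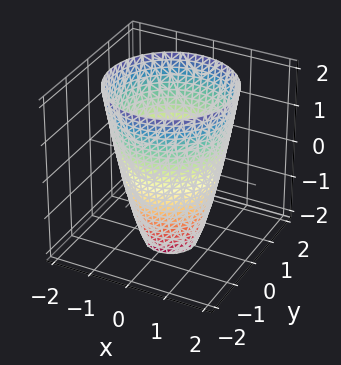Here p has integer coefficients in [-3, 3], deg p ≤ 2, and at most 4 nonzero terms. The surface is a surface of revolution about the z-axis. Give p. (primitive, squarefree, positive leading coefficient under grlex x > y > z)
1. Degree: no degree-1 surface has this shape, so deg p = 2.
2. Symmetries: rotational symmetry about the z-axis ⇒ p depends on x, y only through x² + y².
3. From the visible intercepts: the surface avoids every integer z-axis point in the box; a circular section at z = -2 has radius between 0 and 1.
4. Putting this together gives p.

2*x^2 + 2*y^2 - z - 3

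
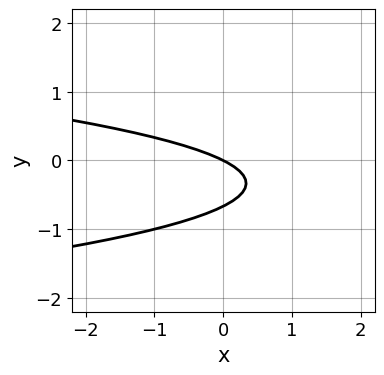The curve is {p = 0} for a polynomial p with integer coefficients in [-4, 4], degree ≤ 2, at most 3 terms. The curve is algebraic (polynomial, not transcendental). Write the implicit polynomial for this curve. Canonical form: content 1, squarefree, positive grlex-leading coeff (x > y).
Degree: a generic line meets the curve in up to 2 points, so deg p = 2.
Against the integer gridlines: it meets the y-axis at y = 0 (among the integer gridlines); one x-axis crossing is at x = 0.
These observations pin down the coefficients.

3*y^2 + x + 2*y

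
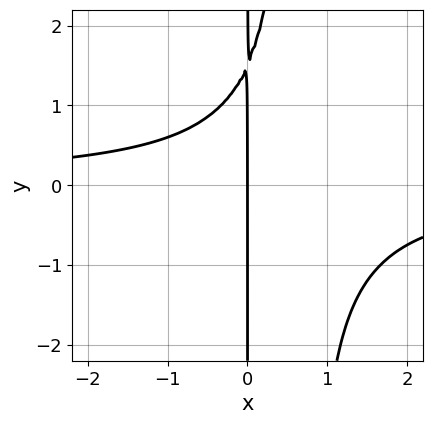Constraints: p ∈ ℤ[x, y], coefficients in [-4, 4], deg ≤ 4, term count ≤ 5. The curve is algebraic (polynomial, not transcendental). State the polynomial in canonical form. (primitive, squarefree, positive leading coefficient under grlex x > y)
3*x^2*y - 2*x*y + 3*x

(a) deg p = 3.
(b) Against the integer gridlines: the visible y-axis segment lies entirely on the curve; it meets the x-axis at x = 0 (among the integer gridlines).
(c) Together with the visible shape, these determine p as stated.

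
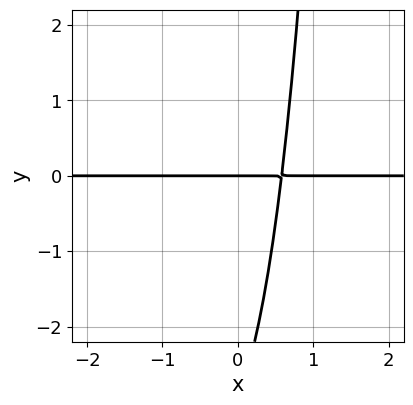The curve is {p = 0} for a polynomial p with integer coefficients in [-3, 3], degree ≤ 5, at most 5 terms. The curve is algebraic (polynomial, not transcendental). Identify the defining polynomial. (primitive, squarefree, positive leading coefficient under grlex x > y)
(a) Degree: the shape is more complex than any degree-3 curve, so deg p = 4.
(b) From the axis intercepts and sections: the visible x-axis segment lies entirely on the curve; it crosses the y-axis at the gridline y = 0.
(c) Fitting integer coefficients to these (and the overall shape) gives p.

3*x^3*y + 2*x^2*y + 3*x*y - y^2 - 3*y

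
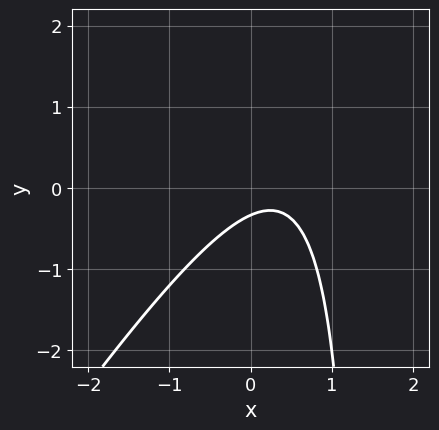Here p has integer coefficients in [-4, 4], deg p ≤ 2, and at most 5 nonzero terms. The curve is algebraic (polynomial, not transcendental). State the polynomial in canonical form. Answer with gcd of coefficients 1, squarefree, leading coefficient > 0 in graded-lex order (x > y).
(a) Degree: a generic line meets the curve in up to 2 points, so deg p = 2.
(b) Checking where it meets the axes: no x-intercept at any integer in the box.
(c) Matching integer coefficients to the picture gives p.

3*x^2 - 2*x*y - 2*x + 3*y + 1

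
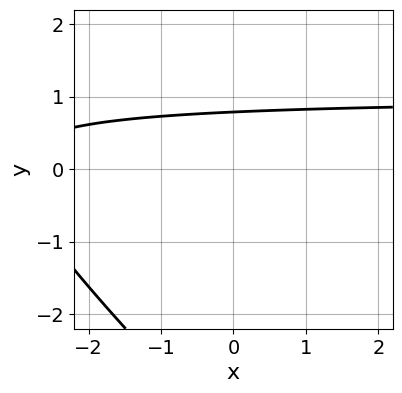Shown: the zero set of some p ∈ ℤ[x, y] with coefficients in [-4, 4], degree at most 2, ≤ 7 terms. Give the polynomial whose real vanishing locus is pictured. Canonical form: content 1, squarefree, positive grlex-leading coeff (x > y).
x*y + y^2 - x + 3*y - 3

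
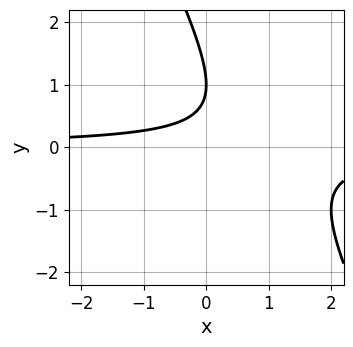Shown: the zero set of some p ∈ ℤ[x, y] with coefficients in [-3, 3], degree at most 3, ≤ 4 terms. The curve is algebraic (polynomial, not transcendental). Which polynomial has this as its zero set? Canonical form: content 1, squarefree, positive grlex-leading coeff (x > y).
2*x*y + y^2 - 2*y + 1

Degree: the shape is more complex than any degree-1 curve, so deg p = 2.
Checking where it meets the axes: the curve avoids every integer x-axis point in the box; it crosses the y-axis at the gridline y = 1.
These observations pin down the coefficients.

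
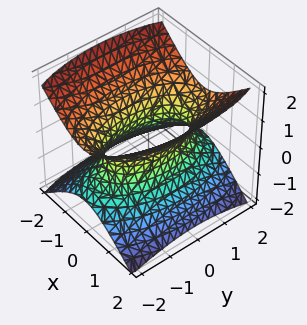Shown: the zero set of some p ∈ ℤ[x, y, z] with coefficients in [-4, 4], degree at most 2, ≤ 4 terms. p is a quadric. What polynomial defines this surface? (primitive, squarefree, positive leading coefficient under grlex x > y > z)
3*x^2 + y^2 - 3*z^2 - 2

First, degree: one connected sheet with a waist; a quadric, so deg p = 2.
Next, symmetries: it's symmetric under x → −x, forcing even powers of x; the z ↦ −z reflection is a symmetry, so z appears only in even powers; the y ↦ −y reflection is a symmetry, so y appears only in even powers.
Next, observable constraints: the surface avoids every integer z-axis point in the box.
Finally, putting this together gives p.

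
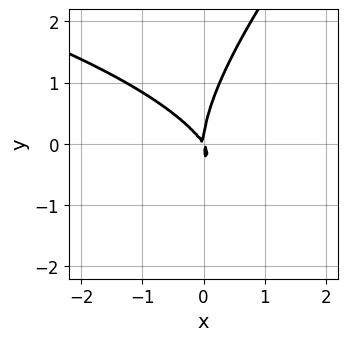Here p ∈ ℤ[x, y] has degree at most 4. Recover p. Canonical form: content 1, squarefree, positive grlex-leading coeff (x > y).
x*y^2 - y^3 + 3*x^2 + 2*x*y

1. deg p = 3. The shape is more complex than any degree-2 curve.
2. Checking where it meets the axes: it meets the x-axis at x = 0 (among the integer gridlines); one y-axis crossing is at y = 0.
3. The integer polynomial consistent with all of this is the stated p.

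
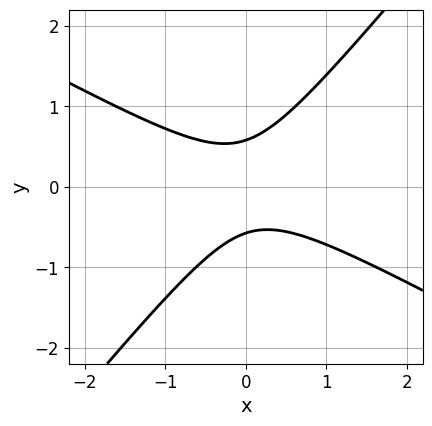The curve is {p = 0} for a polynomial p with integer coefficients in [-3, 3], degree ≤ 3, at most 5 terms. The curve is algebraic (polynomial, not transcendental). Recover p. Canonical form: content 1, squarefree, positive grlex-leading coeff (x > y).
deg p = 2. A generic line meets the curve in up to 2 points.
Checking where it meets the axes: it misses every integer gridline on the x-axis.
These observations pin down the coefficients.

2*x^2 + 2*x*y - 3*y^2 + 1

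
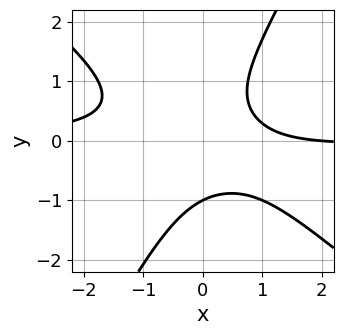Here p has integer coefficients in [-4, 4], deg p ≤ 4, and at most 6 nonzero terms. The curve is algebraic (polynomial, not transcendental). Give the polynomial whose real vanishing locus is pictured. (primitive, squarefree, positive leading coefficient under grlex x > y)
3*x^2*y + 2*x*y^2 - 2*y^3 + x - 2

1. deg p = 3. A generic line meets the curve in up to 3 points.
2. Reading off the gridlines: it crosses the y-axis at the gridline y = -1; one x-axis crossing is at x = 2.
3. These observations pin down the coefficients.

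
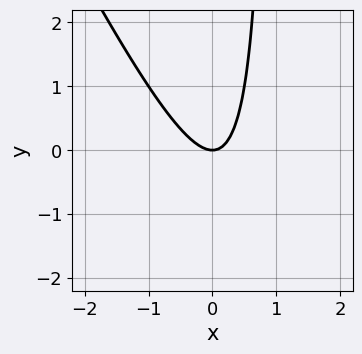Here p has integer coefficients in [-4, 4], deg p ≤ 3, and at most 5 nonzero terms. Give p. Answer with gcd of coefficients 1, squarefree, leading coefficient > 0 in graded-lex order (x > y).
1. deg p = 2. A generic line meets the curve in up to 2 points.
2. Reading off the gridlines: it crosses the y-axis at the gridline y = 0; it crosses the x-axis at the gridline x = 0.
3. Matching integer coefficients to the picture gives p.

2*x^2 + x*y - y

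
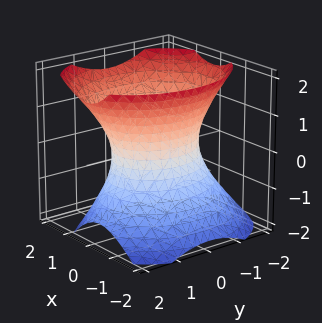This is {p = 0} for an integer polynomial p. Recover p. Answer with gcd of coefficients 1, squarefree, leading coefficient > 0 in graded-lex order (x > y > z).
1. The degree is 2 — a generic line meets the surface in up to 2 points.
2. Observable constraints: the surface avoids every integer z-axis point in the box; among the integer gridlines, it crosses the x-axis at x ∈ {-1, 1}.
3. Putting this together gives p.

3*x^2 - x*z + 2*y^2 - 2*z^2 - 3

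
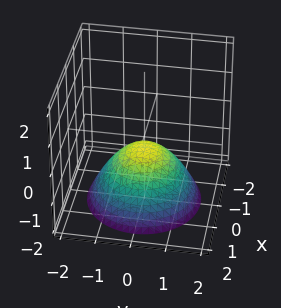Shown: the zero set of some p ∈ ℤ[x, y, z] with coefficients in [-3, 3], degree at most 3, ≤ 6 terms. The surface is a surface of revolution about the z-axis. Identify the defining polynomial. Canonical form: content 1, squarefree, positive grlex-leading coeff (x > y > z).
2*x^2 + 2*y^2 + 3*z + 1

(a) Degree: the shape is more complex than any degree-1 surface, so deg p = 2.
(b) Symmetries: the surface is invariant under rotation about z: p = q(x² + y², z).
(c) Checking where it meets the axes: it misses every integer gridline on the y-axis; the surface avoids every integer x-axis point in the box.
(d) Matching integer coefficients to the picture gives p.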